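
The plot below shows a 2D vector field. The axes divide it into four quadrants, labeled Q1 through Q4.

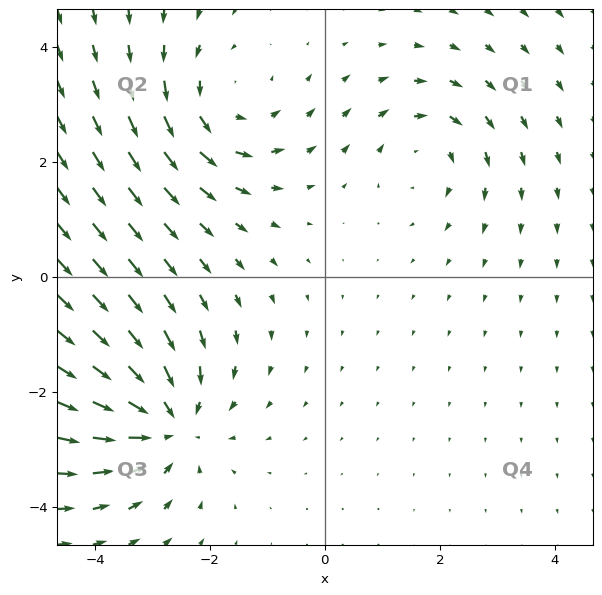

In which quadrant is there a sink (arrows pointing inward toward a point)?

Q3

The sink sits at approximately (-2.8, -2.5), which lies in quadrant Q3. The divergence there is about -4, negative as expected for a sink.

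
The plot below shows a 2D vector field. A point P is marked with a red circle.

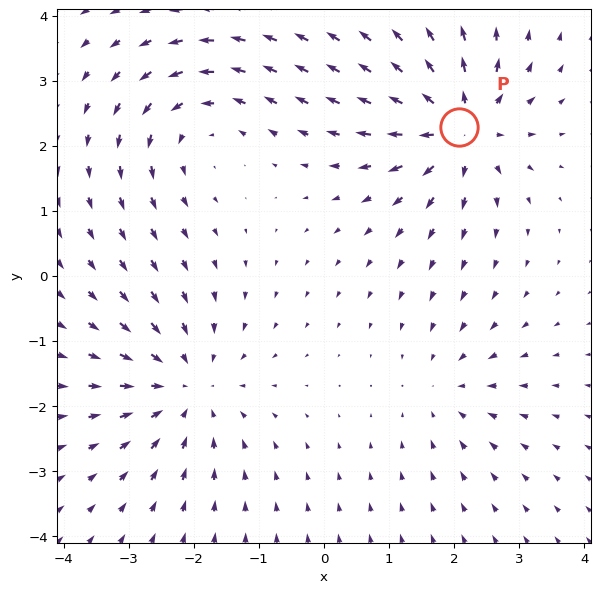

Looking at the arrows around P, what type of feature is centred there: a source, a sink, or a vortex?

At P (2.1, 2.3) the arrows spread outward. Divergence about +7, curl ≈0 — positive divergence with near-zero curl is a source.

source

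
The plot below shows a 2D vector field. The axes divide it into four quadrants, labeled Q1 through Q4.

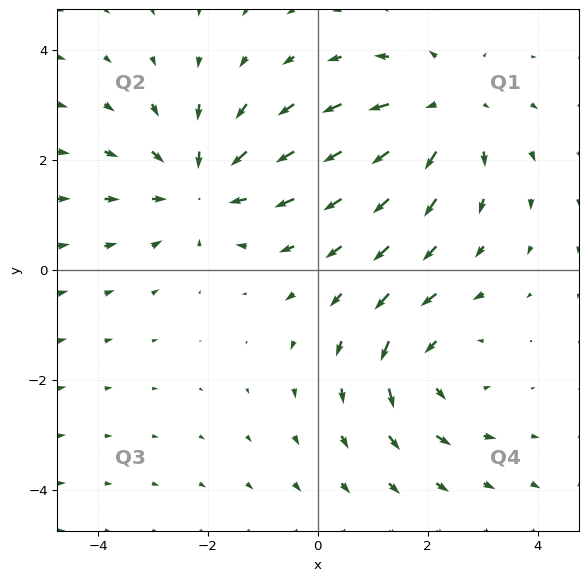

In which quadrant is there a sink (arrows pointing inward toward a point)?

Q2

The sink sits at approximately (-2.1, 1.5), which lies in quadrant Q2. The divergence there is about -3, negative as expected for a sink.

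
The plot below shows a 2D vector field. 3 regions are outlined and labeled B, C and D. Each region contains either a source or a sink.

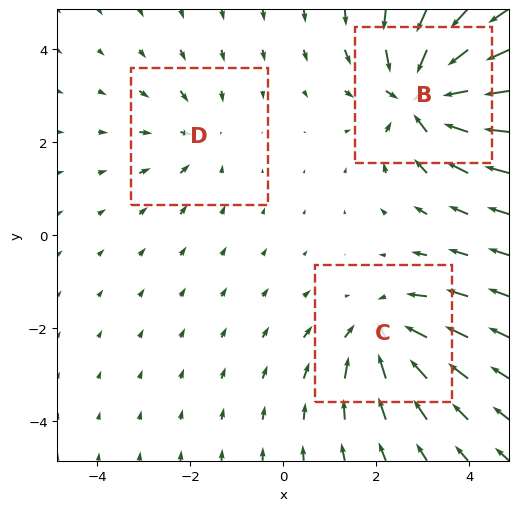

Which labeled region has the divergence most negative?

B

Divergence at each region's feature centre — B: about -5, C: about -3, D: about -2. Region B is most negative.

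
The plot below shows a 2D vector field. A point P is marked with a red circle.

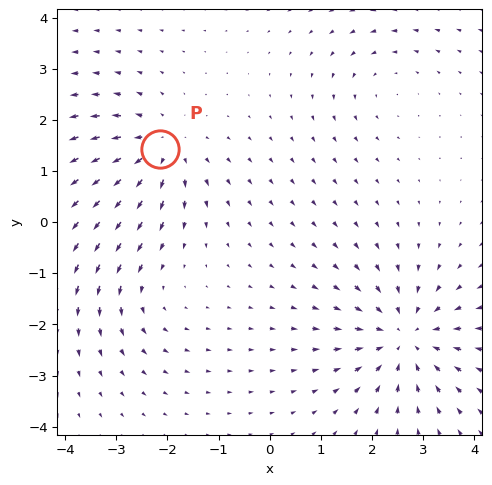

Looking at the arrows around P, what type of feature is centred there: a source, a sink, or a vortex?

At P (-2.1, 1.4) the arrows spread outward. Divergence about +4, curl ≈0 — positive divergence with near-zero curl is a source.

source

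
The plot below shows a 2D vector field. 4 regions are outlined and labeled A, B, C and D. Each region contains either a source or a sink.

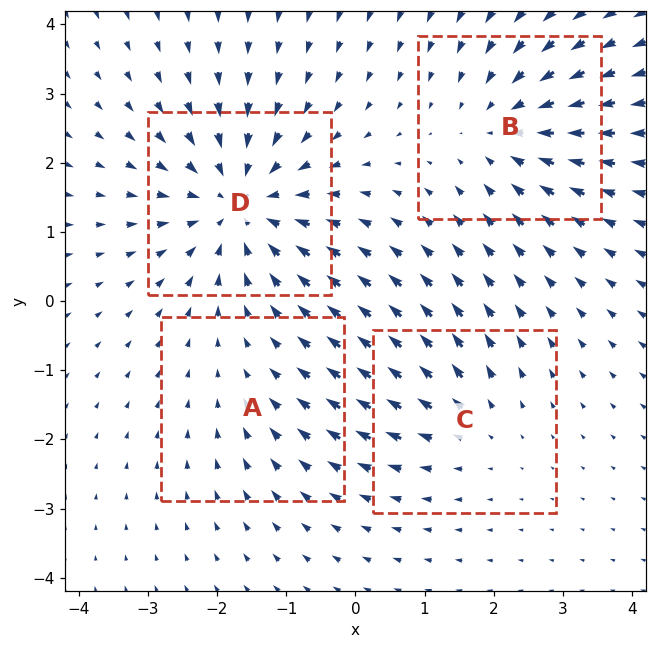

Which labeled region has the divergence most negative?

D

Divergence at each region's feature centre — A: about -2, B: about -4, C: about +3, D: about -6. Region D is most negative.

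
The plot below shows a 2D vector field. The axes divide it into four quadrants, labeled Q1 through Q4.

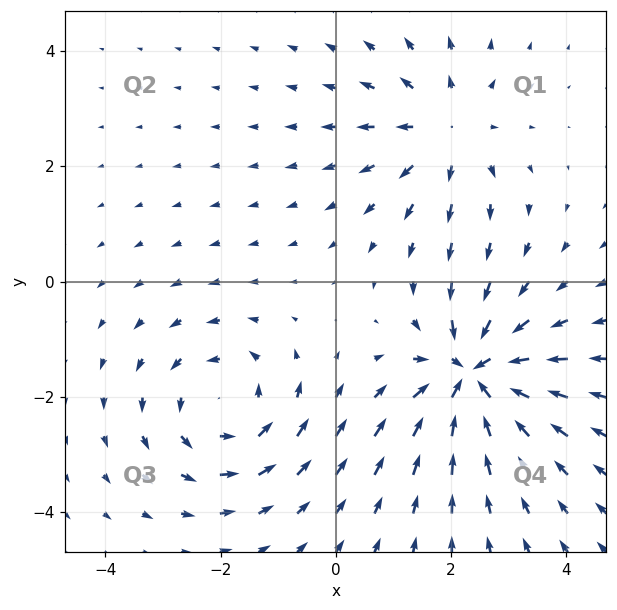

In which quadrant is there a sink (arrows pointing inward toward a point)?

Q4

The sink sits at approximately (2.4, -1.6), which lies in quadrant Q4. The divergence there is about -6, negative as expected for a sink.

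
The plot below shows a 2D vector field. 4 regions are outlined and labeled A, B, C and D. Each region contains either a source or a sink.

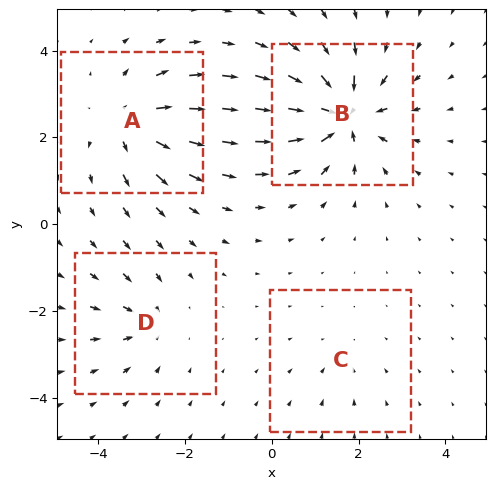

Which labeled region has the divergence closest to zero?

Divergence at each region's feature centre — A: about +6, B: about -9, C: about -2, D: about -4. Region C is closest to zero.

C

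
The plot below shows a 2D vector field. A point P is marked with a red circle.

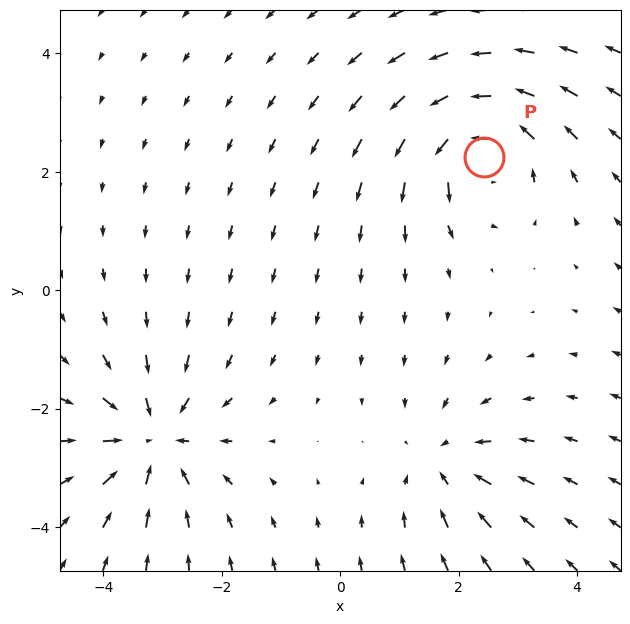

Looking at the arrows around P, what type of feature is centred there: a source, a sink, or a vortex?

At P (2.4, 2.3) the arrows circulate counterclockwise. Divergence ≈0, curl about +5 — near-zero divergence with nonzero curl is a vortex.

vortex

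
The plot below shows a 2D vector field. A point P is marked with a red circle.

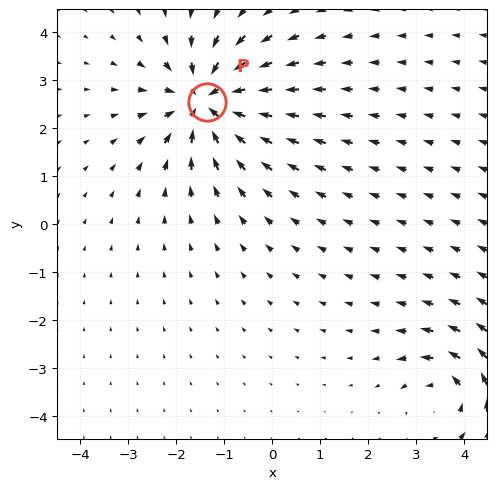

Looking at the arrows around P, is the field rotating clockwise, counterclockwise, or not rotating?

Near P at (-1.4, 2.5) the arrows show no circulation. The curl there is ≈0.

not rotating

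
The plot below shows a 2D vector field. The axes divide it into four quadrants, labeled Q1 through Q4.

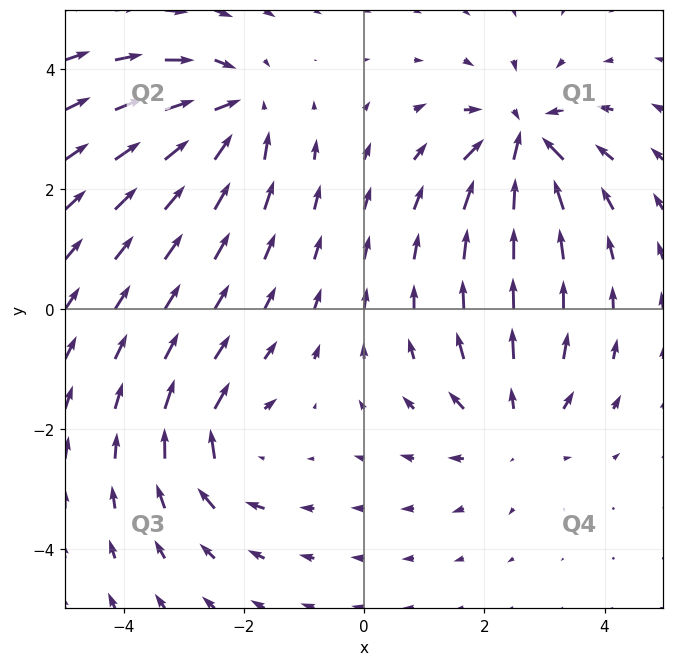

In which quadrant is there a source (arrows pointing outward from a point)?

The source sits at approximately (2.5, -2.0), which lies in quadrant Q4. The divergence there is about +3, positive as expected for a source.

Q4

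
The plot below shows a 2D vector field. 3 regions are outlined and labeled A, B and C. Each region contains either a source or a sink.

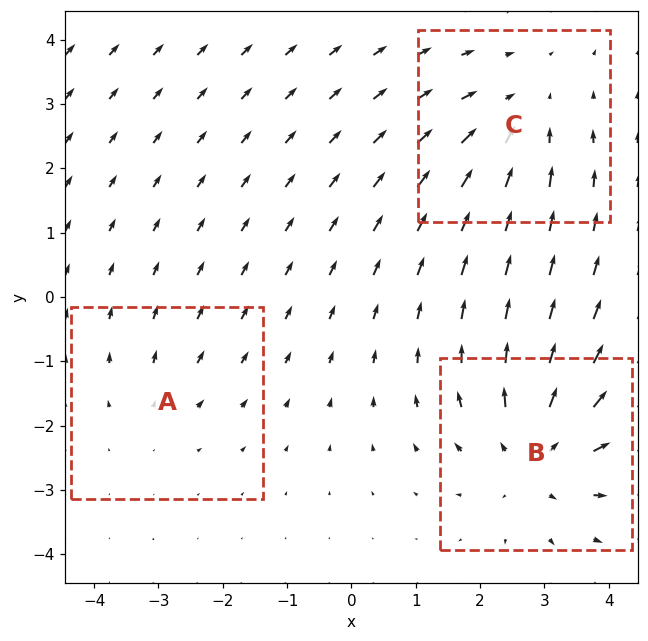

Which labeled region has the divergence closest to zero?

A

Divergence at each region's feature centre — A: about +2, B: about +4, C: about -3. Region A is closest to zero.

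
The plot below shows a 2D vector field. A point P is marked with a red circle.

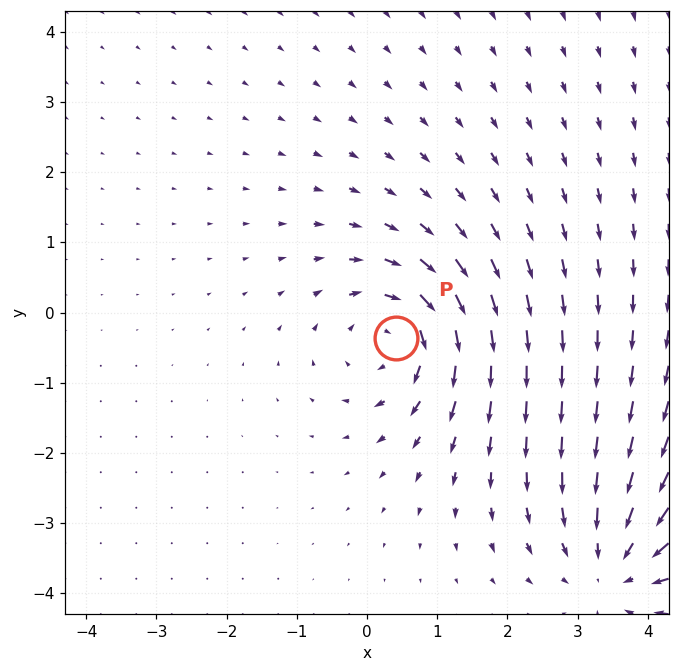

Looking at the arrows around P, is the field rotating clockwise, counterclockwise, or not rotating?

clockwise

Near P at (0.4, -0.4) the arrows circulate clockwise. The curl (z-component) there is about -4; negative curl means clockwise rotation.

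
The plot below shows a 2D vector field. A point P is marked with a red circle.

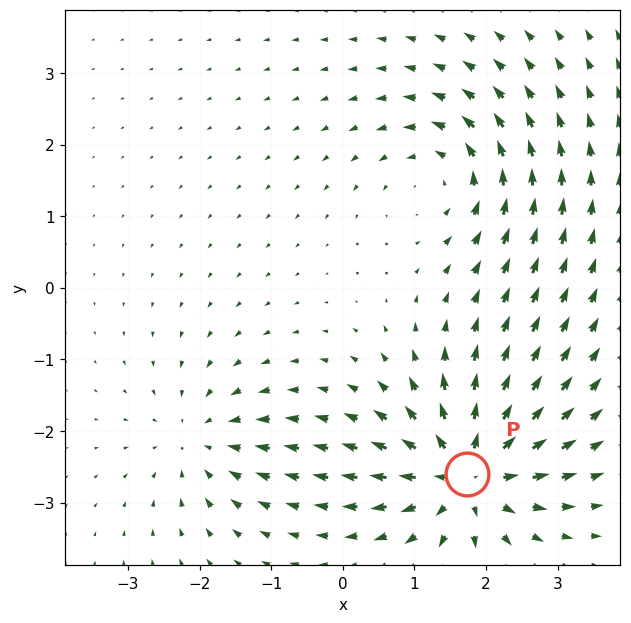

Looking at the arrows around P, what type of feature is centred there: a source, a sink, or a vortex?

source

At P (1.7, -2.6) the arrows spread outward. Divergence about +7, curl ≈0 — positive divergence with near-zero curl is a source.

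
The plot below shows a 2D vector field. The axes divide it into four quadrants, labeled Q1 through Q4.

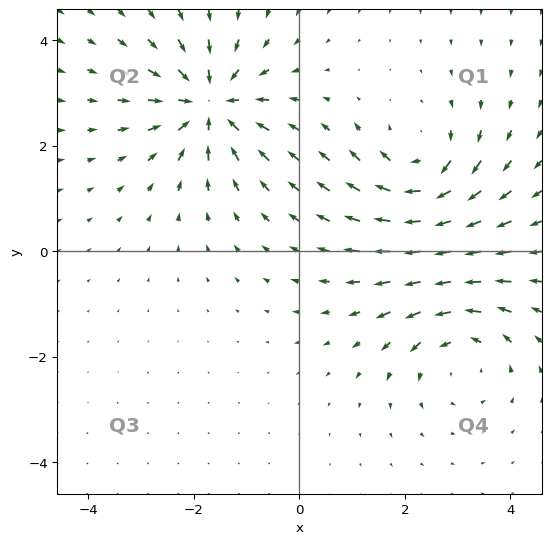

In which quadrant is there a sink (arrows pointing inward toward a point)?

The sink sits at approximately (-1.7, 2.8), which lies in quadrant Q2. The divergence there is about -6, negative as expected for a sink.

Q2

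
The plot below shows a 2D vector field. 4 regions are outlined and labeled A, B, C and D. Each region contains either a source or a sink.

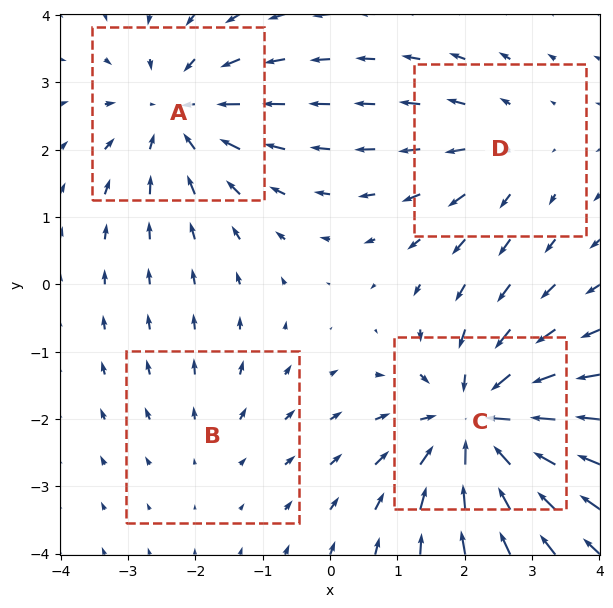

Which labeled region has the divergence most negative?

C

Divergence at each region's feature centre — A: about -4, B: about +2, C: about -6, D: about +3. Region C is most negative.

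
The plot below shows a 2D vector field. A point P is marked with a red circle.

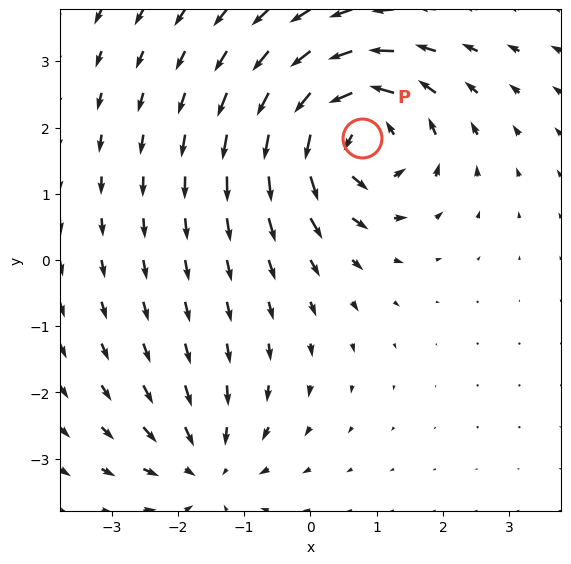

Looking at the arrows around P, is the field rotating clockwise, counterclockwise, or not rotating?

Near P at (0.8, 1.8) the arrows circulate counterclockwise. The curl (z-component) there is about +6; positive curl means counterclockwise rotation.

counterclockwise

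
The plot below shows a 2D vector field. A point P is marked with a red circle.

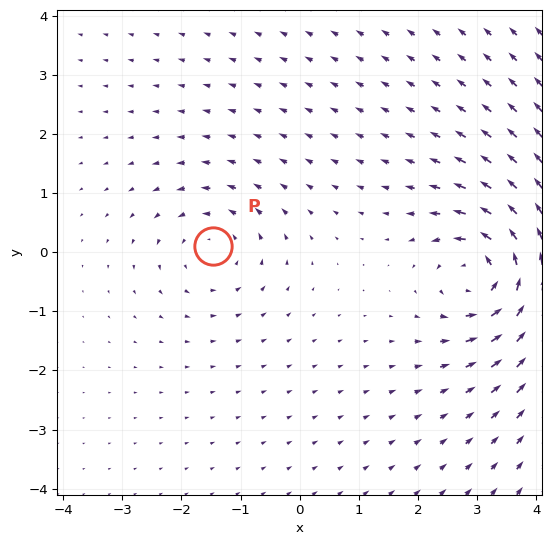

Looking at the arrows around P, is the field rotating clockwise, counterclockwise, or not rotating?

counterclockwise

Near P at (-1.5, 0.1) the arrows circulate counterclockwise. The curl (z-component) there is about +3; positive curl means counterclockwise rotation.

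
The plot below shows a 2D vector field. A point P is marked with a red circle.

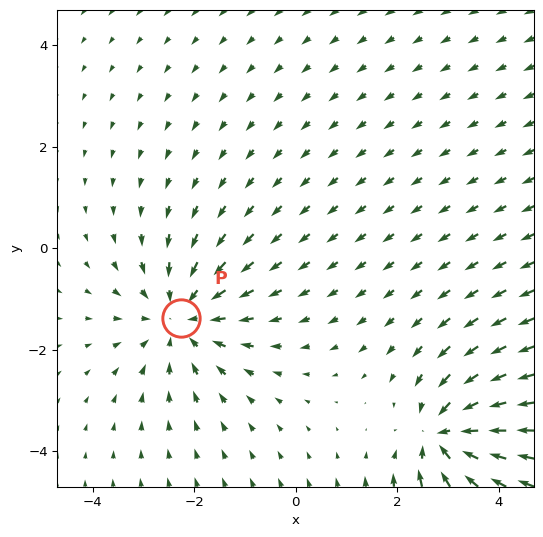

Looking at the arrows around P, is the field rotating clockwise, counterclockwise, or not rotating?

not rotating

Near P at (-2.3, -1.4) the arrows show no circulation. The curl there is ≈0.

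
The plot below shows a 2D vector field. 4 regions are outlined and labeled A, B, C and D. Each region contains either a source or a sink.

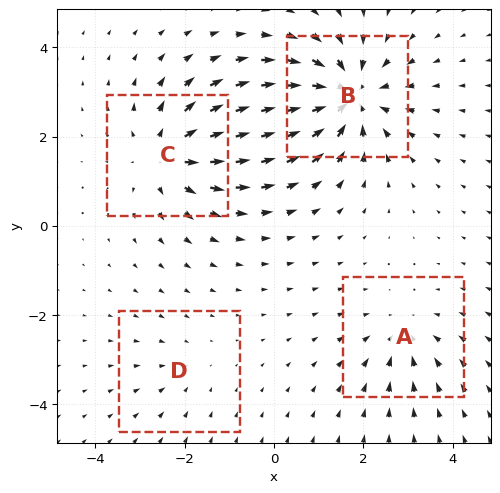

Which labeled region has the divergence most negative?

Divergence at each region's feature centre — A: about -3, B: about -7, C: about +5, D: about -2. Region B is most negative.

B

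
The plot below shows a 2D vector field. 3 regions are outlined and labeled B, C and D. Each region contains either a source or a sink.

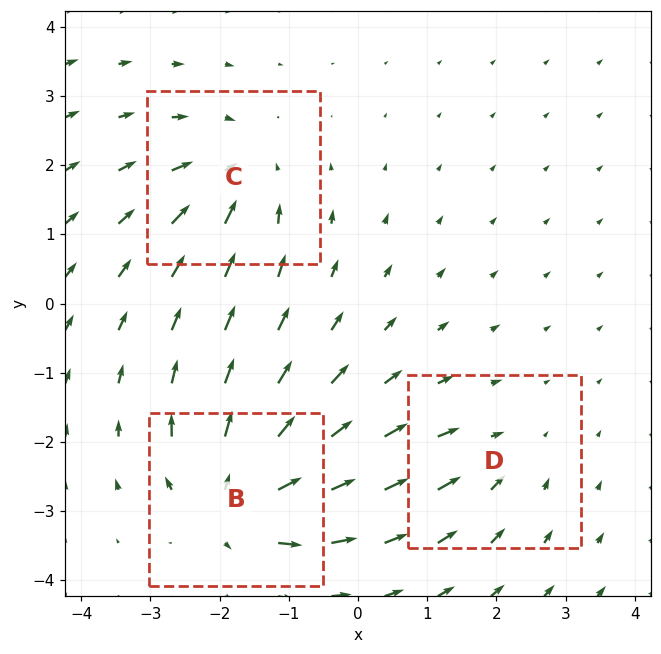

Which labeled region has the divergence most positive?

Divergence at each region's feature centre — B: about +6, C: about -4, D: about -2. Region B is most positive.

B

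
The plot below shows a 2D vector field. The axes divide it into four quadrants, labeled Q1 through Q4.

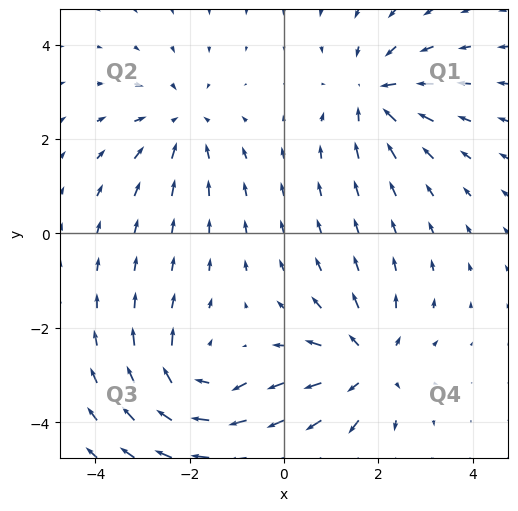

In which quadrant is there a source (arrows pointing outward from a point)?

Q4

The source sits at approximately (1.8, -2.8), which lies in quadrant Q4. The divergence there is about +4, positive as expected for a source.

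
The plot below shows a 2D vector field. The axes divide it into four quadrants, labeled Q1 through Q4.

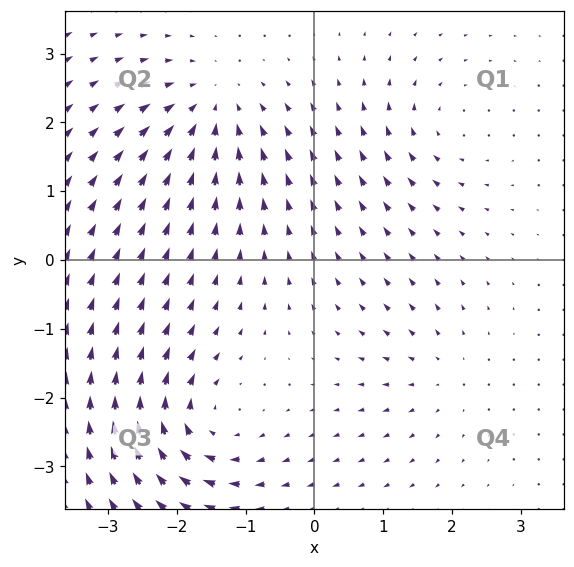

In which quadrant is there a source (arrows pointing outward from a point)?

Q4

The source sits at approximately (1.8, -1.7), which lies in quadrant Q4. The divergence there is about +3, positive as expected for a source.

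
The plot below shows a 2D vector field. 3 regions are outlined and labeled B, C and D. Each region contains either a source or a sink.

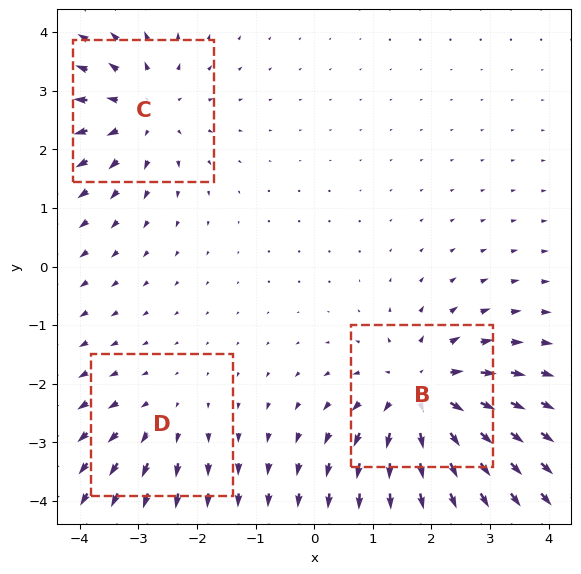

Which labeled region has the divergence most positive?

B

Divergence at each region's feature centre — B: about +5, C: about +3, D: about +2. Region B is most positive.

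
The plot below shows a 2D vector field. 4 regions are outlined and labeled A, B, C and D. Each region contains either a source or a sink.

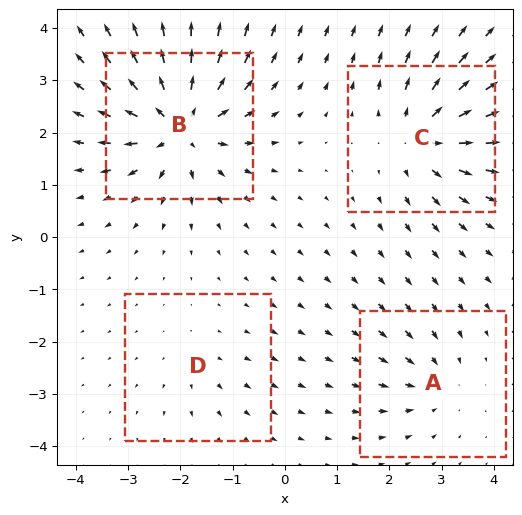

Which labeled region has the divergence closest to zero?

Divergence at each region's feature centre — A: about -4, B: about +8, C: about +6, D: about +2. Region D is closest to zero.

D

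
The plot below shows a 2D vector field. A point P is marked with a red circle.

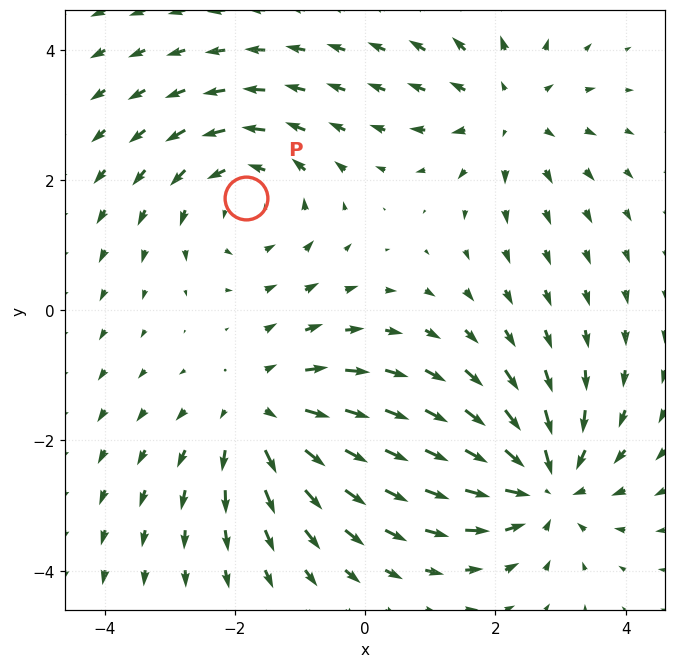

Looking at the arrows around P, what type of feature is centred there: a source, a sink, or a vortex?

vortex

At P (-1.8, 1.7) the arrows circulate counterclockwise. Divergence ≈0, curl about +3 — near-zero divergence with nonzero curl is a vortex.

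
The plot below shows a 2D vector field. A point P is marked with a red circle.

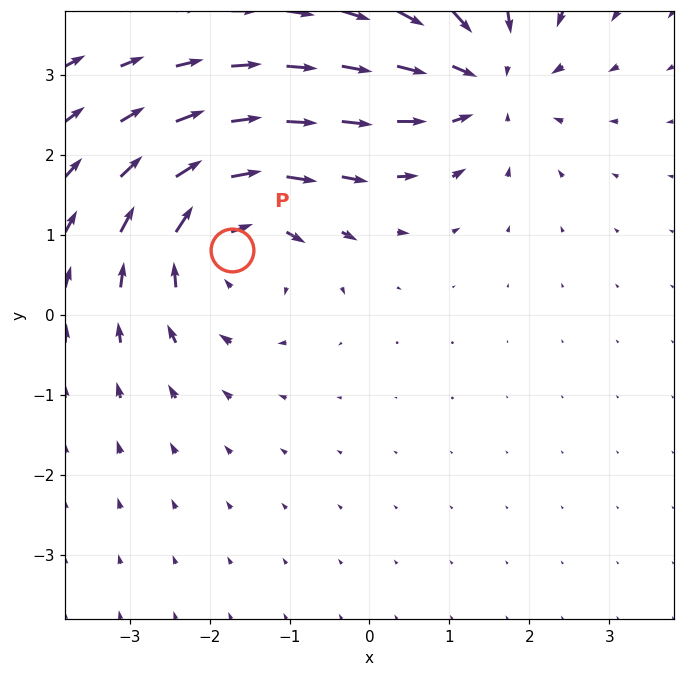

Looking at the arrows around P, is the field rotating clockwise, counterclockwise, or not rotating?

Near P at (-1.7, 0.8) the arrows circulate clockwise. The curl (z-component) there is about -5; negative curl means clockwise rotation.

clockwise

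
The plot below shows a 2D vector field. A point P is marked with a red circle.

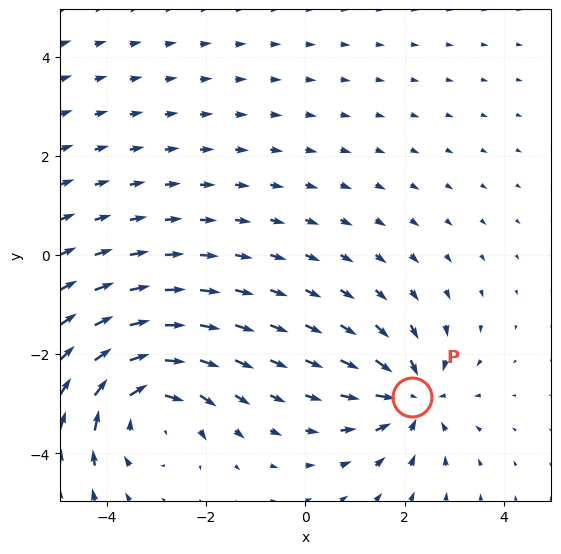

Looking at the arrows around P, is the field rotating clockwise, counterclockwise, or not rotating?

Near P at (2.1, -2.9) the arrows show no circulation. The curl there is ≈0.

not rotating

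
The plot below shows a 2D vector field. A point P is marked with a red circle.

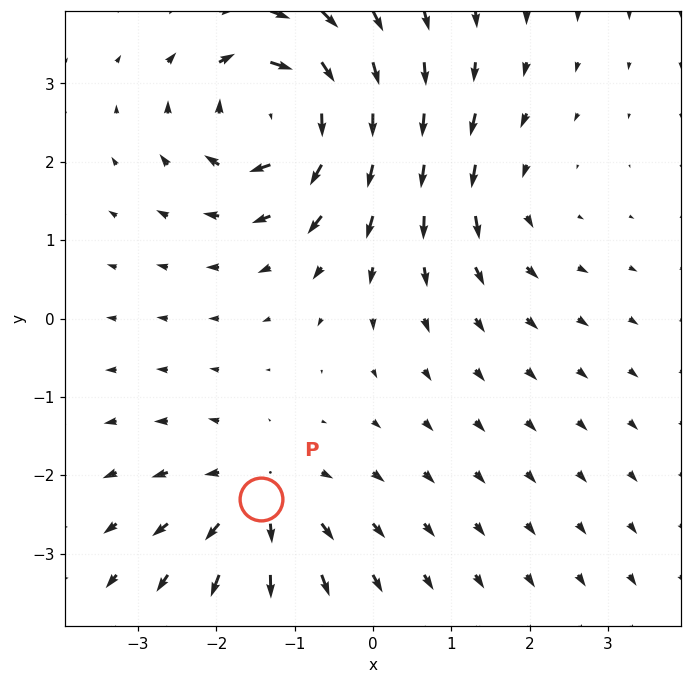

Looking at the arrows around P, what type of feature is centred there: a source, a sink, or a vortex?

source

At P (-1.4, -2.3) the arrows spread outward. Divergence about +4, curl ≈0 — positive divergence with near-zero curl is a source.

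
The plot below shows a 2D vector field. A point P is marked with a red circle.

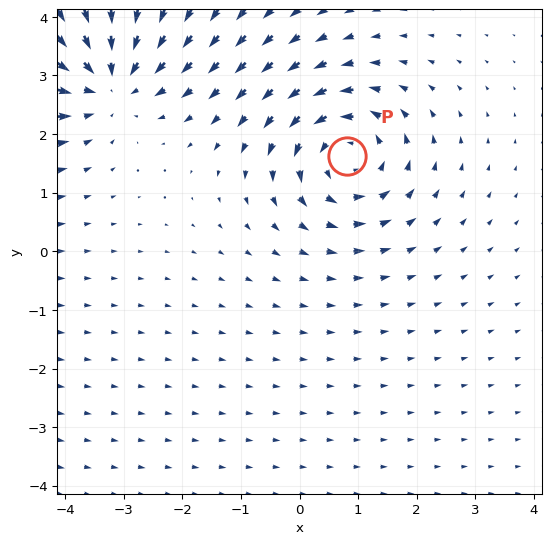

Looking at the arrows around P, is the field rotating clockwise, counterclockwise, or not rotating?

counterclockwise

Near P at (0.8, 1.6) the arrows circulate counterclockwise. The curl (z-component) there is about +5; positive curl means counterclockwise rotation.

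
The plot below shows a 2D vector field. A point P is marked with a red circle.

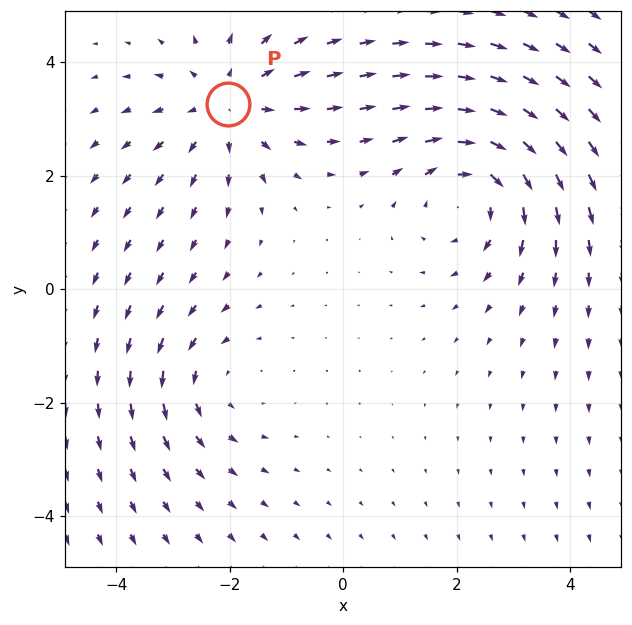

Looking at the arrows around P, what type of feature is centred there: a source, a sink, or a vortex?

source

At P (-2.0, 3.3) the arrows spread outward. Divergence about +4, curl ≈0 — positive divergence with near-zero curl is a source.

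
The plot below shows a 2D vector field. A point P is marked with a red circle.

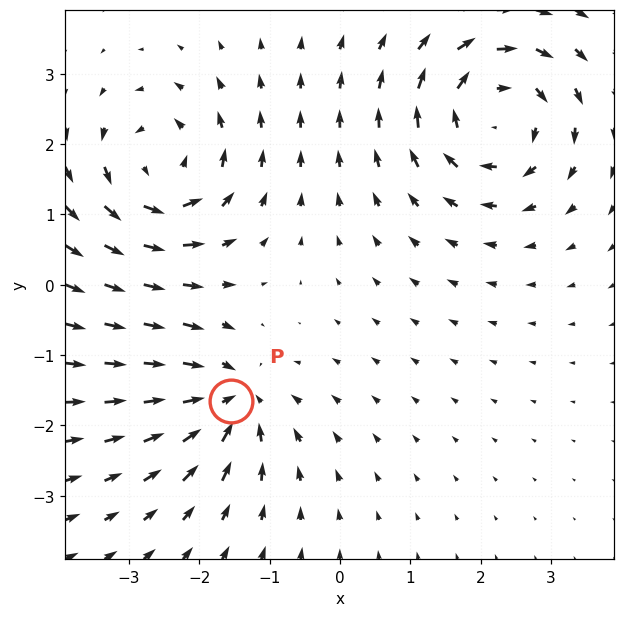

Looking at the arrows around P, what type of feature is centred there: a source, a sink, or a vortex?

At P (-1.6, -1.6) the arrows converge inward. Divergence about -5, curl ≈0 — negative divergence with near-zero curl is a sink.

sink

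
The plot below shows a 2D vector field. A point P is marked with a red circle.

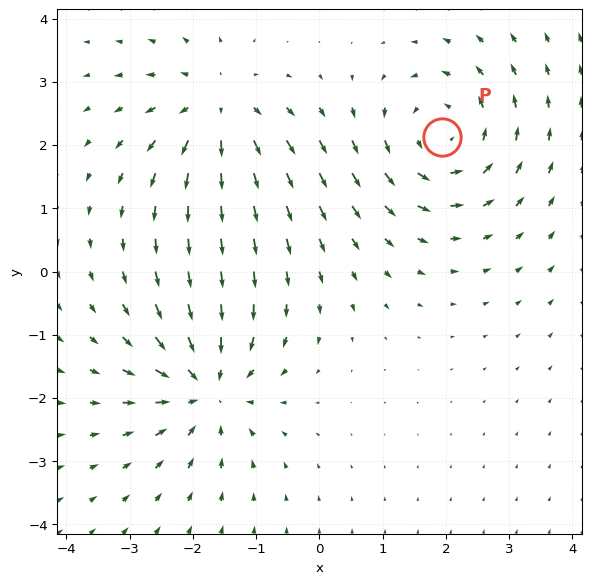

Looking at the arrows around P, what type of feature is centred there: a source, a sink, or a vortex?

At P (1.9, 2.1) the arrows circulate counterclockwise. Divergence ≈0, curl about +4 — near-zero divergence with nonzero curl is a vortex.

vortex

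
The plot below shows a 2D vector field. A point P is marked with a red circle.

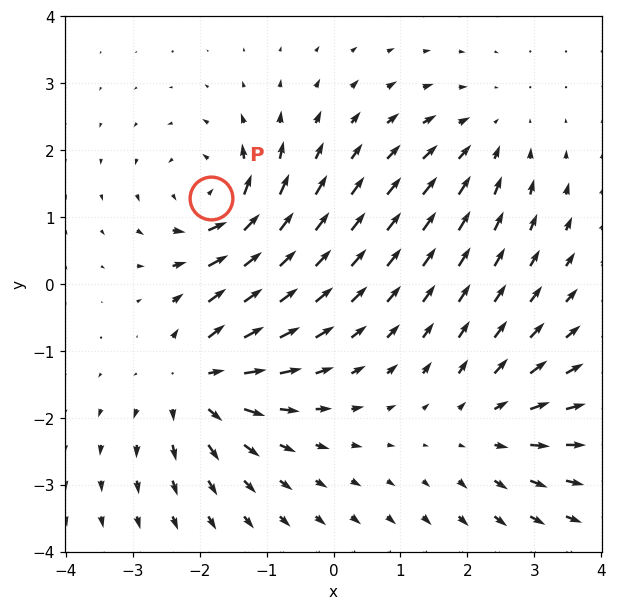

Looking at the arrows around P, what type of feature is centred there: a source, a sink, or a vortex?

vortex

At P (-1.8, 1.3) the arrows circulate counterclockwise. Divergence ≈0, curl about +6 — near-zero divergence with nonzero curl is a vortex.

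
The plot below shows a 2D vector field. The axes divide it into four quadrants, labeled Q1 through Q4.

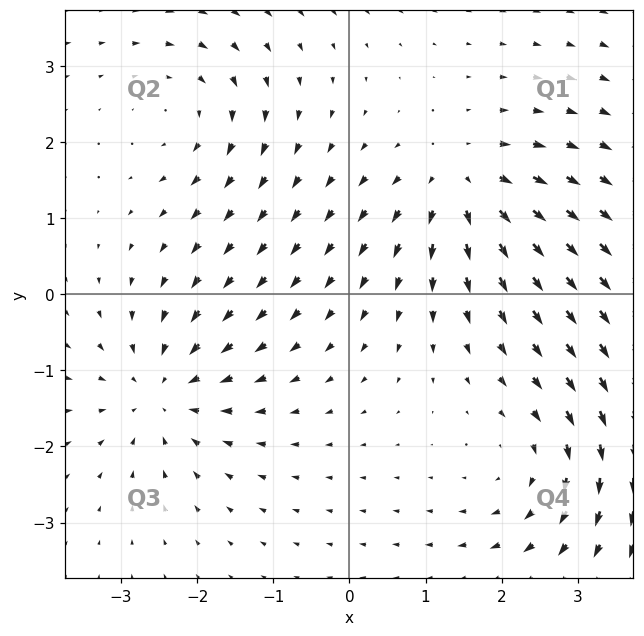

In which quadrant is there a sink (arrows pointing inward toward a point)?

Q3

The sink sits at approximately (-2.4, -1.3), which lies in quadrant Q3. The divergence there is about -5, negative as expected for a sink.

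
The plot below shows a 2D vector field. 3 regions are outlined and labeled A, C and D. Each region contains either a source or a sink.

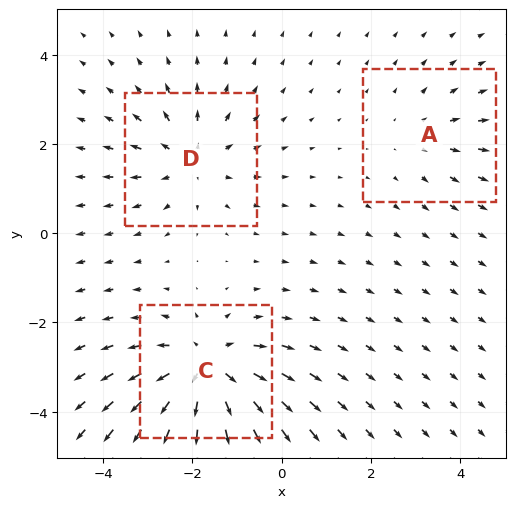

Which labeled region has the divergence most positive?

Divergence at each region's feature centre — A: about +2, C: about +5, D: about +3. Region C is most positive.

C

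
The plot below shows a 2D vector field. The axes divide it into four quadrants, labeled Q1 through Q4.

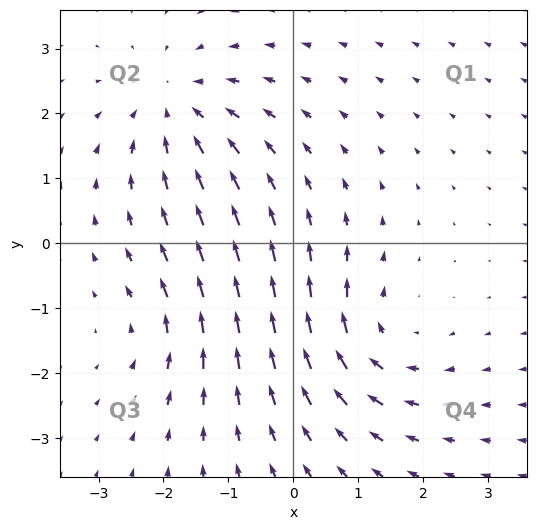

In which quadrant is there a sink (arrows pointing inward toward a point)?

The sink sits at approximately (-1.8, 2.1), which lies in quadrant Q2. The divergence there is about -4, negative as expected for a sink.

Q2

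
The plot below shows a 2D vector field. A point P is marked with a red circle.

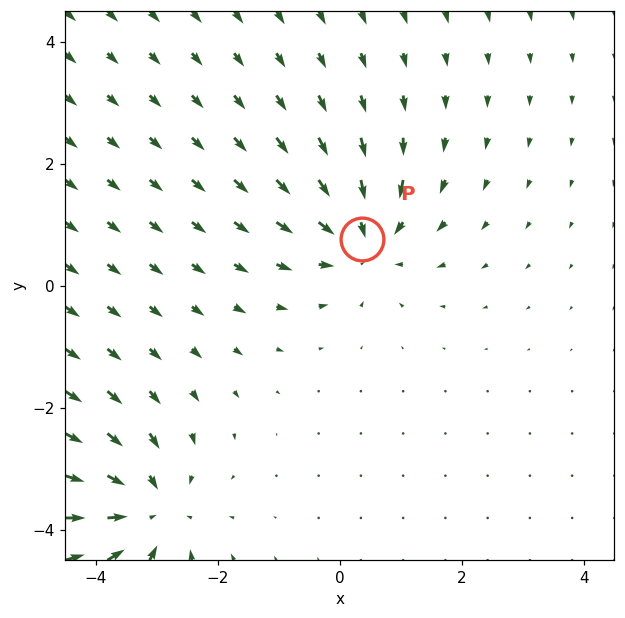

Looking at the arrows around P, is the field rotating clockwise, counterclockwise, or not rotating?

not rotating

Near P at (0.4, 0.8) the arrows show no circulation. The curl there is ≈0.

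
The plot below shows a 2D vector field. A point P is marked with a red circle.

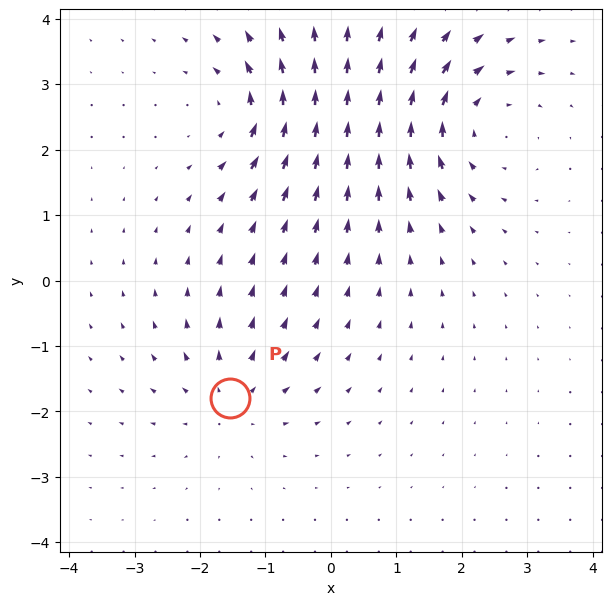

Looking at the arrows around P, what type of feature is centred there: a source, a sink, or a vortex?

source

At P (-1.5, -1.8) the arrows spread outward. Divergence about +3, curl ≈0 — positive divergence with near-zero curl is a source.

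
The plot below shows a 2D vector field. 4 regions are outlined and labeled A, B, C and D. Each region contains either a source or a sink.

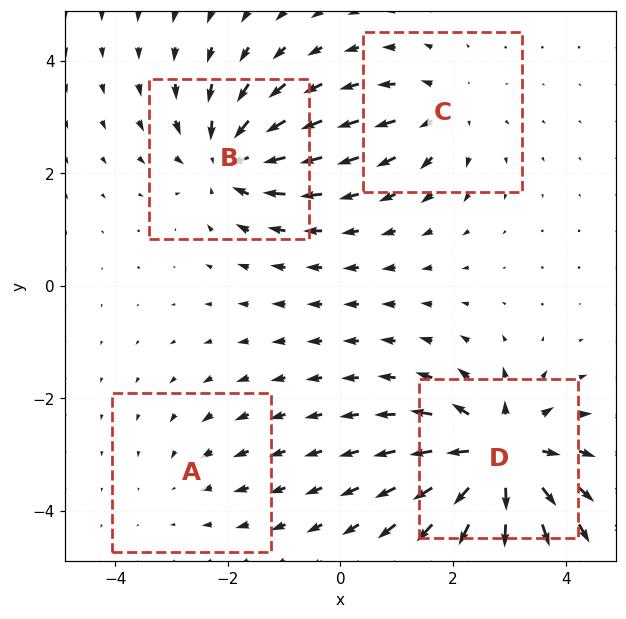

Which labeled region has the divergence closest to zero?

Divergence at each region's feature centre — A: about -2, B: about -6, C: about +4, D: about +9. Region A is closest to zero.

A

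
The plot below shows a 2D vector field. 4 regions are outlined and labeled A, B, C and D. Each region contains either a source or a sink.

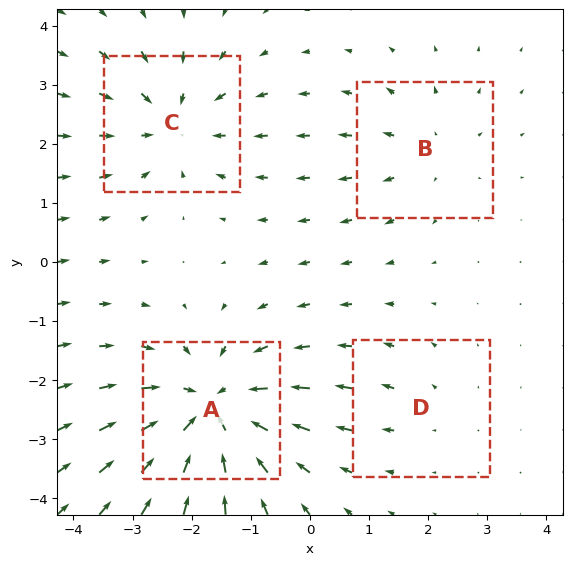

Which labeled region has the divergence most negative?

Divergence at each region's feature centre — A: about -7, B: about +3, C: about -5, D: about +2. Region A is most negative.

A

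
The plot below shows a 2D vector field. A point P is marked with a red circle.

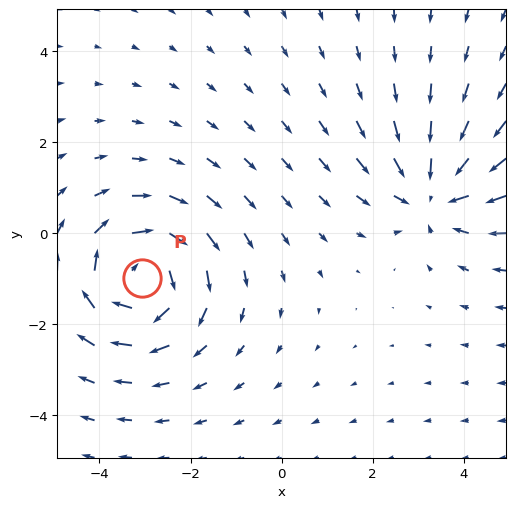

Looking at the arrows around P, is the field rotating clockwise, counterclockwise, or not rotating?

Near P at (-3.1, -1.0) the arrows circulate clockwise. The curl (z-component) there is about -4; negative curl means clockwise rotation.

clockwise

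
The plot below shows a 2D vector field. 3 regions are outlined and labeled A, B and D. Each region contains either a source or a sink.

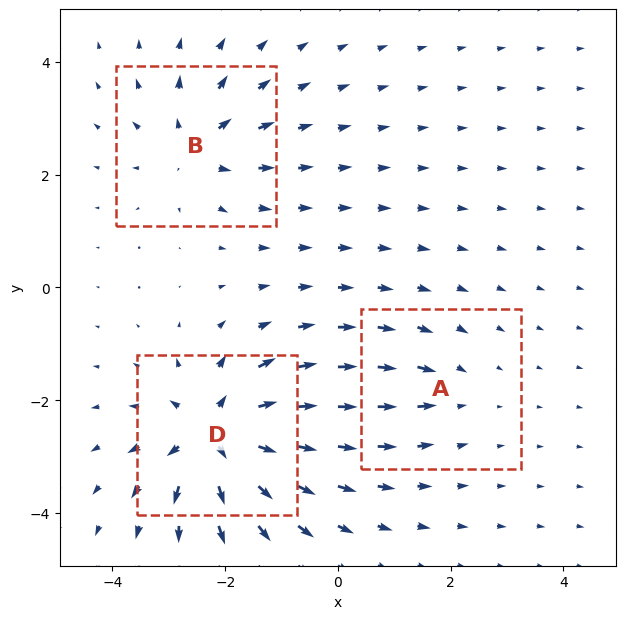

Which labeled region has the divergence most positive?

Divergence at each region's feature centre — A: about -2, B: about +4, D: about +7. Region D is most positive.

D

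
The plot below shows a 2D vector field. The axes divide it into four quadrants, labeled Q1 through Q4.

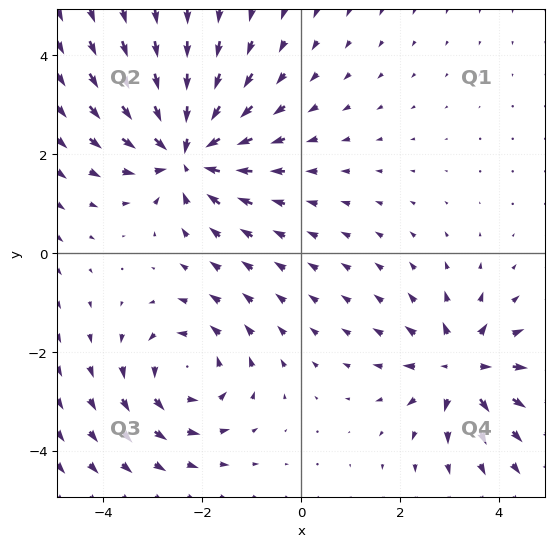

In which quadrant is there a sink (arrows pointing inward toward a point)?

The sink sits at approximately (-2.3, 2.0), which lies in quadrant Q2. The divergence there is about -5, negative as expected for a sink.

Q2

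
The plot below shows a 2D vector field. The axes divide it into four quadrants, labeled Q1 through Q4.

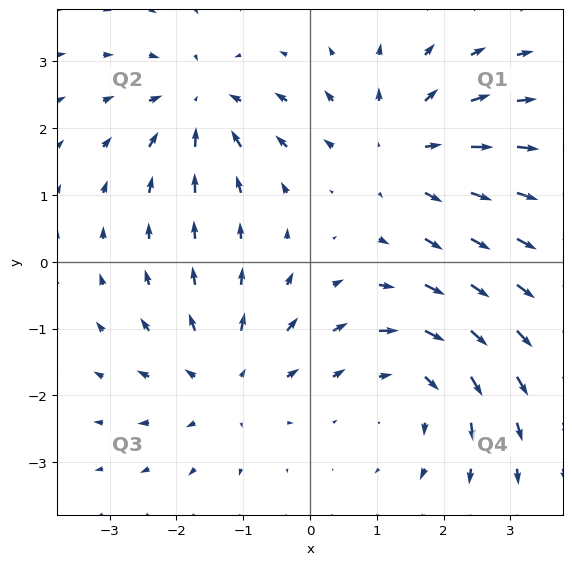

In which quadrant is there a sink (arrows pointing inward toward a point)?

Q2

The sink sits at approximately (-1.6, 2.4), which lies in quadrant Q2. The divergence there is about -5, negative as expected for a sink.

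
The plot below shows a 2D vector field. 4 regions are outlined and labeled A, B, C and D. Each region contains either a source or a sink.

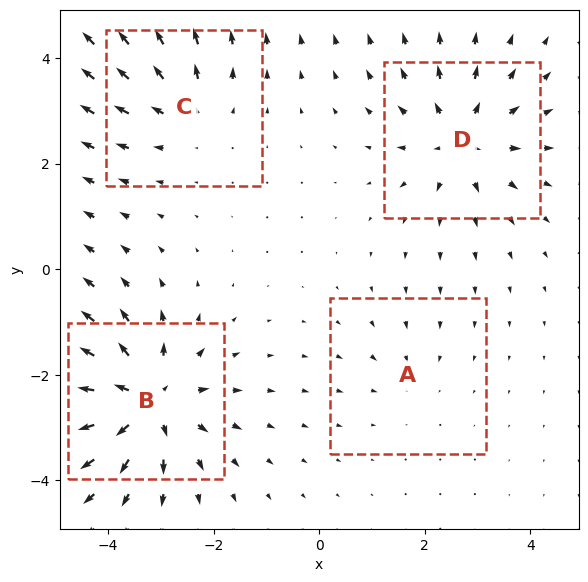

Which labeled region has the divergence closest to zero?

Divergence at each region's feature centre — A: about -2, B: about +7, C: about +4, D: about +5. Region A is closest to zero.

A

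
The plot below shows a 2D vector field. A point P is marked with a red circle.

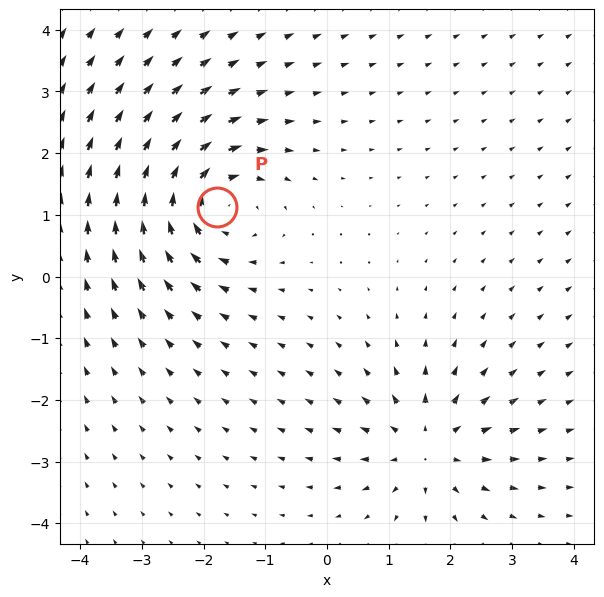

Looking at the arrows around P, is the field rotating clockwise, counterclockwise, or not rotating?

clockwise

Near P at (-1.8, 1.1) the arrows circulate clockwise. The curl (z-component) there is about -4; negative curl means clockwise rotation.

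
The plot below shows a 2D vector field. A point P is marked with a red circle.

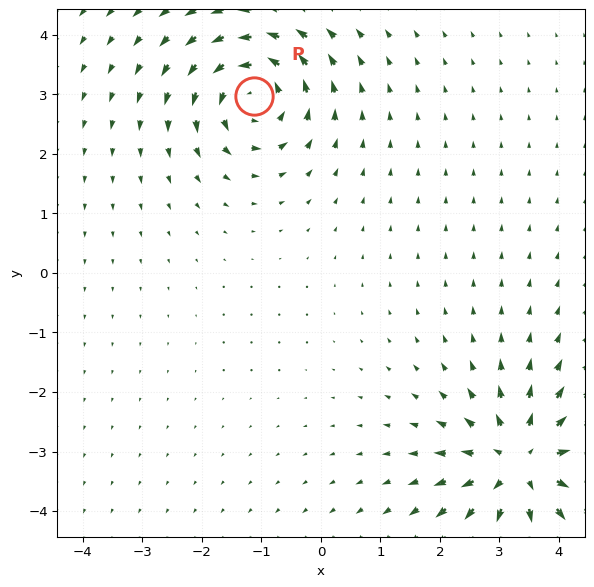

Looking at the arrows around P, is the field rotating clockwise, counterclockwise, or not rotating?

Near P at (-1.1, 3.0) the arrows circulate counterclockwise. The curl (z-component) there is about +5; positive curl means counterclockwise rotation.

counterclockwise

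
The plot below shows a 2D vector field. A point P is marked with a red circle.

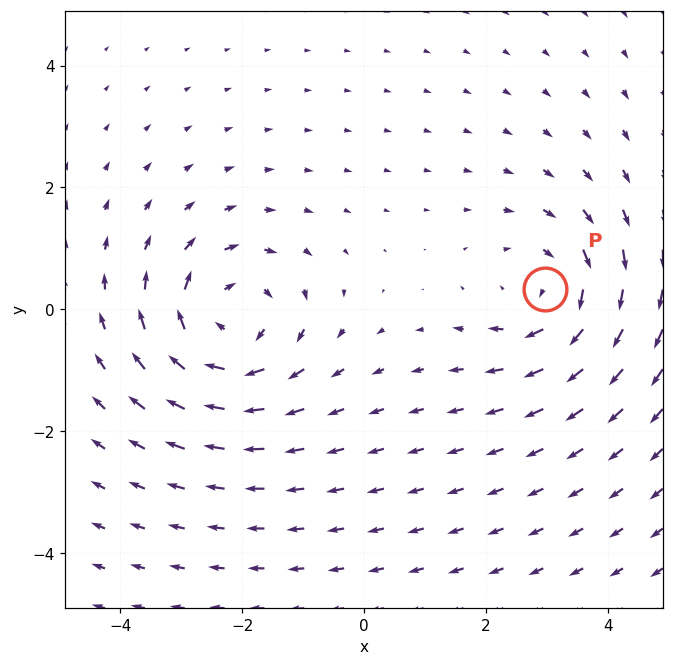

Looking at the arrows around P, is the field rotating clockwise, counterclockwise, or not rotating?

Near P at (3.0, 0.3) the arrows circulate clockwise. The curl (z-component) there is about -4; negative curl means clockwise rotation.

clockwise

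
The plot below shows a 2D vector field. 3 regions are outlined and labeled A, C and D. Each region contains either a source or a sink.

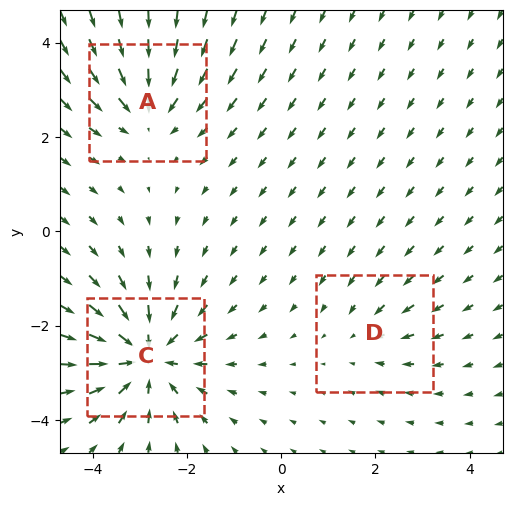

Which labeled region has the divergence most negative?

C

Divergence at each region's feature centre — A: about -3, C: about -5, D: about -2. Region C is most negative.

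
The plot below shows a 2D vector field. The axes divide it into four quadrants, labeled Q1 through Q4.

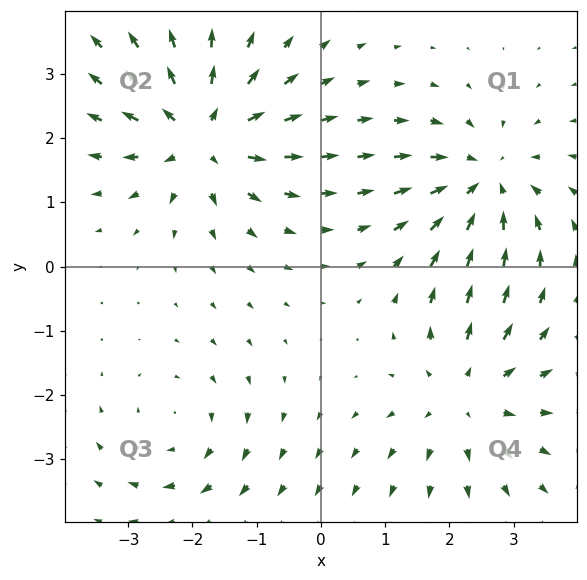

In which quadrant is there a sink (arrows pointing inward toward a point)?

The sink sits at approximately (2.5, 1.3), which lies in quadrant Q1. The divergence there is about -4, negative as expected for a sink.

Q1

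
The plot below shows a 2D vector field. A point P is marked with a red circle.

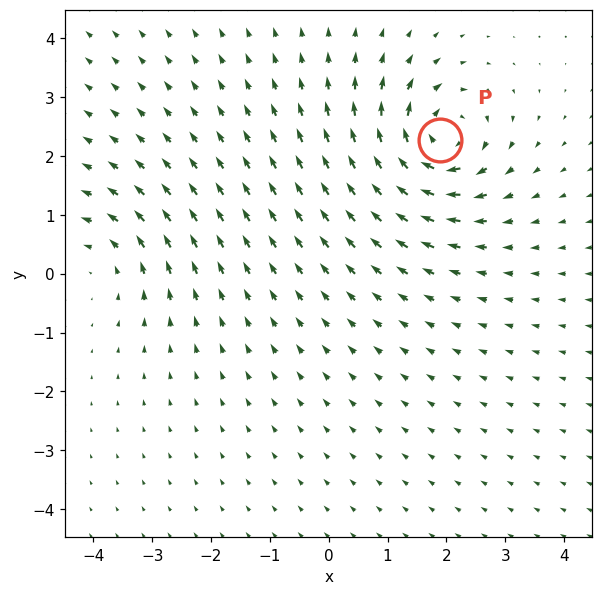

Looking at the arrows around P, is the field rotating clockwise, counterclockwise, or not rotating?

clockwise

Near P at (1.9, 2.3) the arrows circulate clockwise. The curl (z-component) there is about -7; negative curl means clockwise rotation.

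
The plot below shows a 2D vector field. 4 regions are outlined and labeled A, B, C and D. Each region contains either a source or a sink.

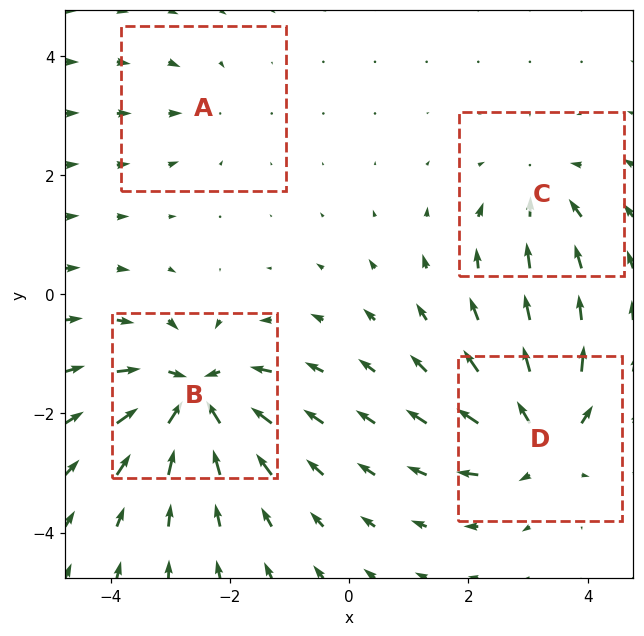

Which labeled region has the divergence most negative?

B

Divergence at each region's feature centre — A: about -2, B: about -8, C: about -4, D: about +7. Region B is most negative.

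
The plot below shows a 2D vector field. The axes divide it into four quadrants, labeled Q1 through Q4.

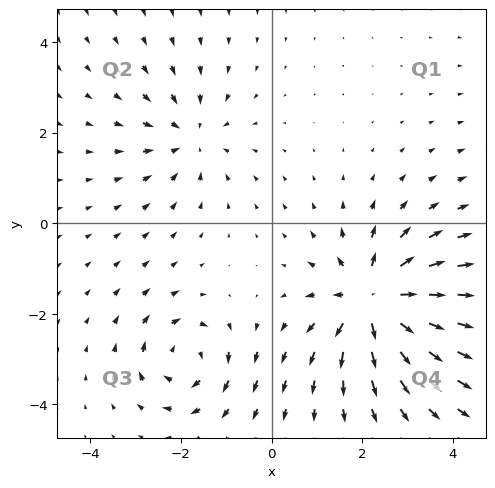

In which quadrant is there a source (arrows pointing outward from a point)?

Q4

The source sits at approximately (2.3, -1.7), which lies in quadrant Q4. The divergence there is about +5, positive as expected for a source.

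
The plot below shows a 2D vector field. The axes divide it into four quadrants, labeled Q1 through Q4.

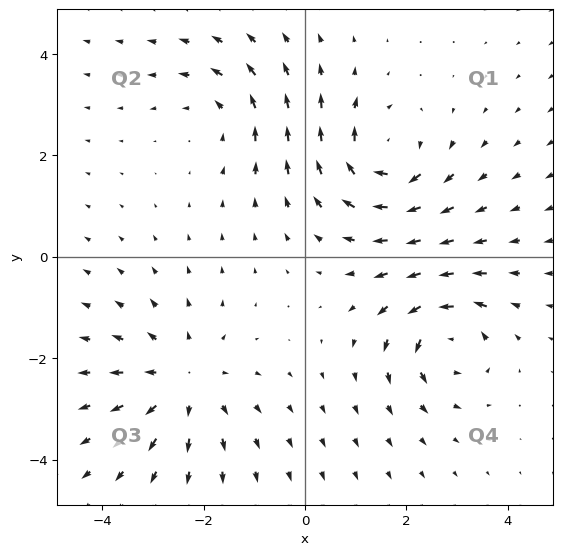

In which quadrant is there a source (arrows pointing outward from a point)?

The source sits at approximately (-2.4, -2.5), which lies in quadrant Q3. The divergence there is about +4, positive as expected for a source.

Q3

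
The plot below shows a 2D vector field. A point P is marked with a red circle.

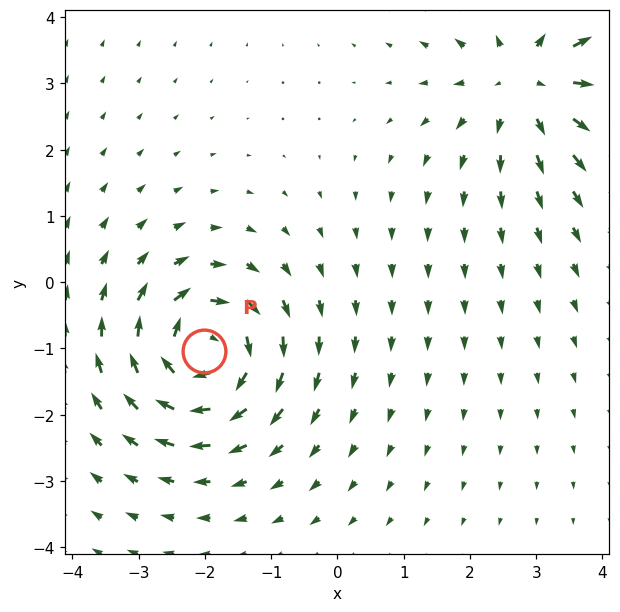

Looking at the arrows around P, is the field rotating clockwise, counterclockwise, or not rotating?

clockwise

Near P at (-2.0, -1.0) the arrows circulate clockwise. The curl (z-component) there is about -6; negative curl means clockwise rotation.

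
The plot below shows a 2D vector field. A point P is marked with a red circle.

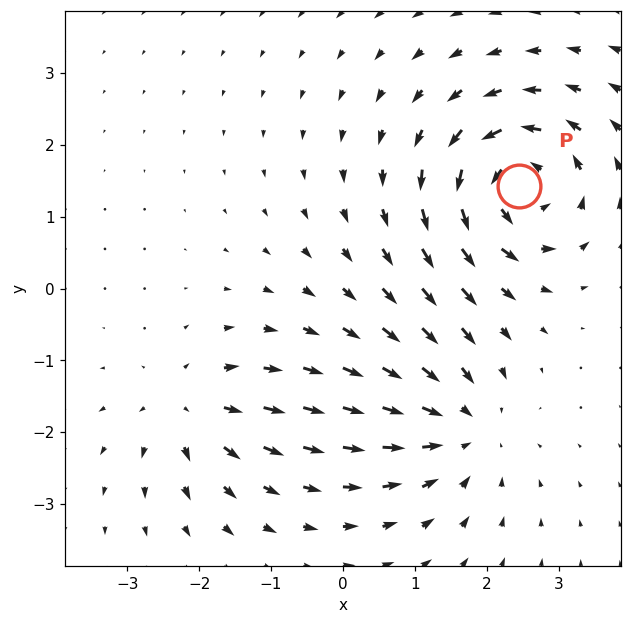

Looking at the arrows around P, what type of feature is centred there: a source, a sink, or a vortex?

At P (2.5, 1.4) the arrows circulate counterclockwise. Divergence ≈0, curl about +7 — near-zero divergence with nonzero curl is a vortex.

vortex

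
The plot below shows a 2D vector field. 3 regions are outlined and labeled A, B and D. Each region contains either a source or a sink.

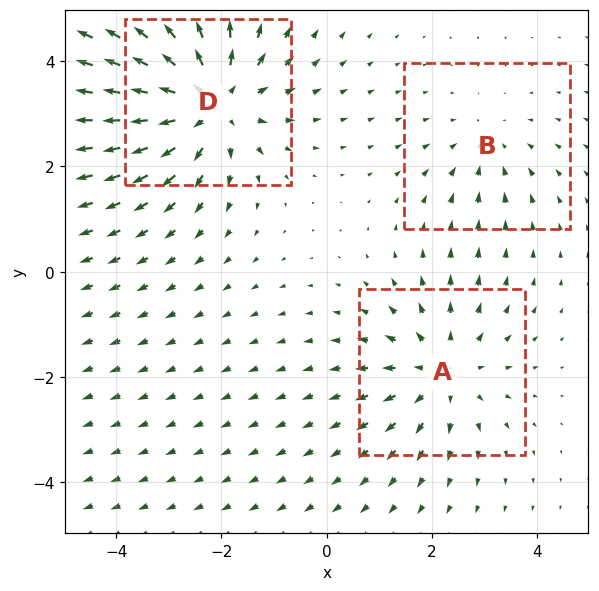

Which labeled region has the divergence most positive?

Divergence at each region's feature centre — A: about +3, B: about -2, D: about +4. Region D is most positive.

D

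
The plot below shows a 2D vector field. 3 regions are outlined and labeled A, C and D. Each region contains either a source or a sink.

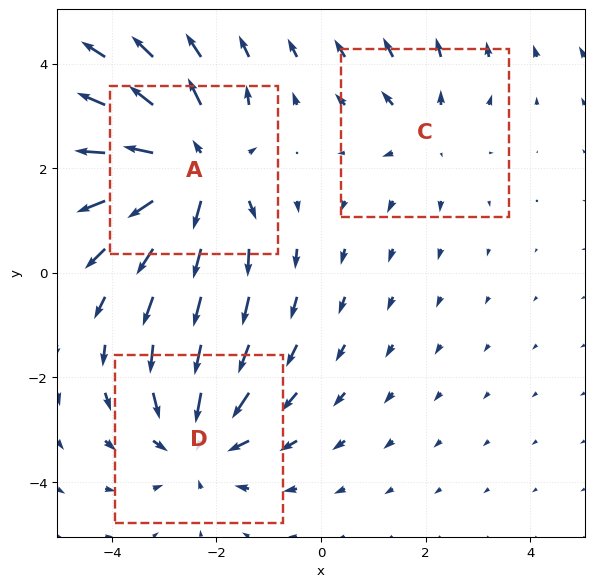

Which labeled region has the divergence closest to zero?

Divergence at each region's feature centre — A: about +4, C: about +2, D: about -3. Region C is closest to zero.

C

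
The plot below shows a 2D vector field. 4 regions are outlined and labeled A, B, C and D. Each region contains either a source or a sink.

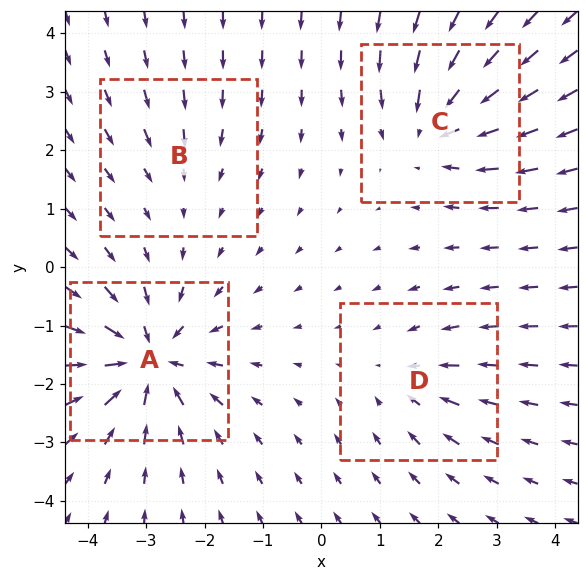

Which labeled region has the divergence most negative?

Divergence at each region's feature centre — A: about -8, B: about -2, C: about -5, D: about -3. Region A is most negative.

A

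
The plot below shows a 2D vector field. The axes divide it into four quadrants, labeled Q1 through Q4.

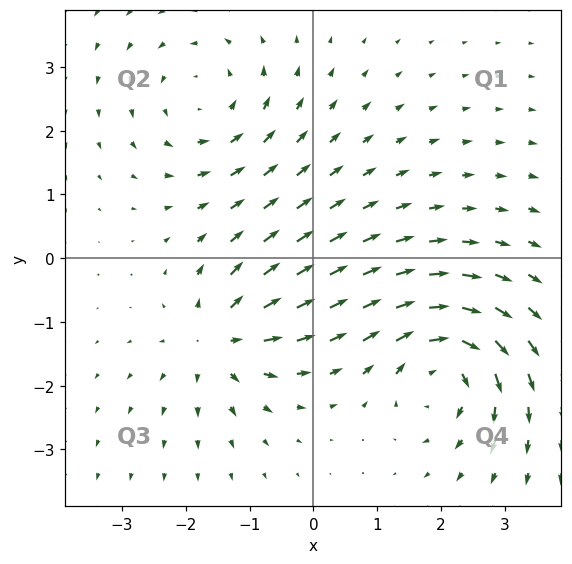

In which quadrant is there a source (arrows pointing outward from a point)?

The source sits at approximately (-1.5, -1.3), which lies in quadrant Q3. The divergence there is about +5, positive as expected for a source.

Q3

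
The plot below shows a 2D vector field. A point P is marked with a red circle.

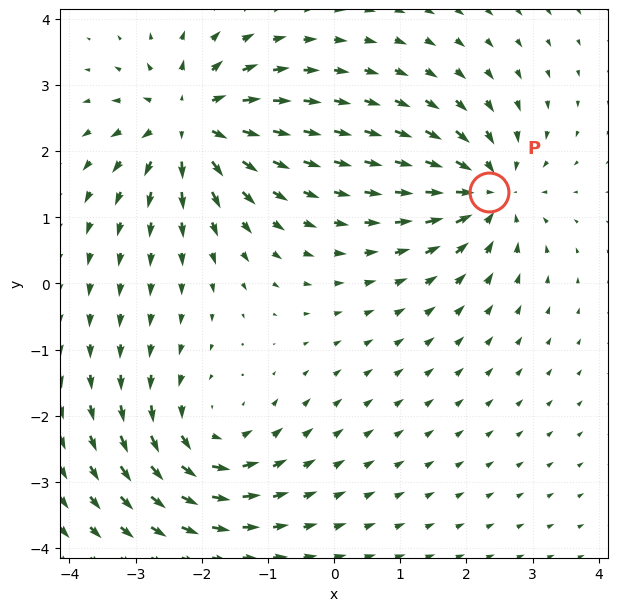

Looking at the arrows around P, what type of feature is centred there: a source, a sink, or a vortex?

sink

At P (2.3, 1.4) the arrows converge inward. Divergence about -4, curl ≈0 — negative divergence with near-zero curl is a sink.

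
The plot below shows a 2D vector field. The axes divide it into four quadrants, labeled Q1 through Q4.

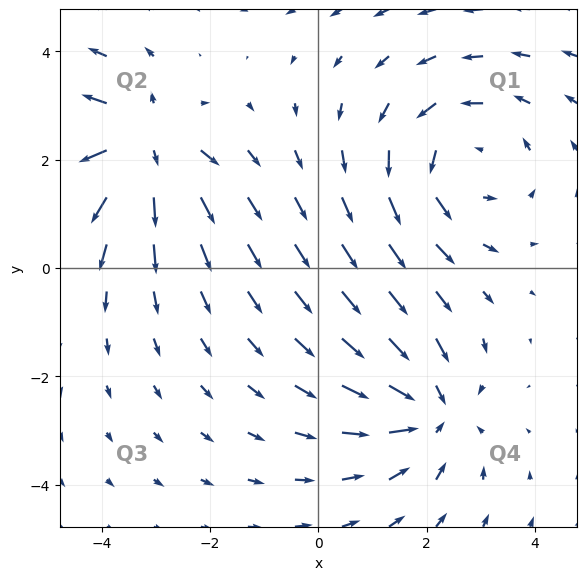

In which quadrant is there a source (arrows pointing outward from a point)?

The source sits at approximately (-3.2, 2.3), which lies in quadrant Q2. The divergence there is about +6, positive as expected for a source.

Q2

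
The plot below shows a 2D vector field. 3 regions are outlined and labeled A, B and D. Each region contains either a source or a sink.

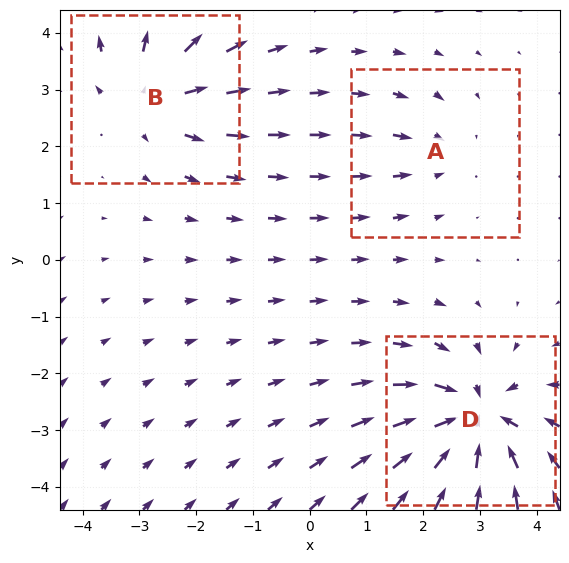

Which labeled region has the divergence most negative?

Divergence at each region's feature centre — A: about -2, B: about +4, D: about -6. Region D is most negative.

D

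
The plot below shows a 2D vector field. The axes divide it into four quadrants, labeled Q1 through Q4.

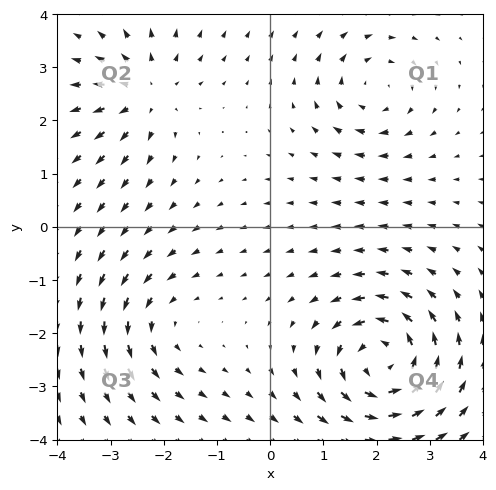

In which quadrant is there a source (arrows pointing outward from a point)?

The source sits at approximately (-2.3, 2.5), which lies in quadrant Q2. The divergence there is about +4, positive as expected for a source.

Q2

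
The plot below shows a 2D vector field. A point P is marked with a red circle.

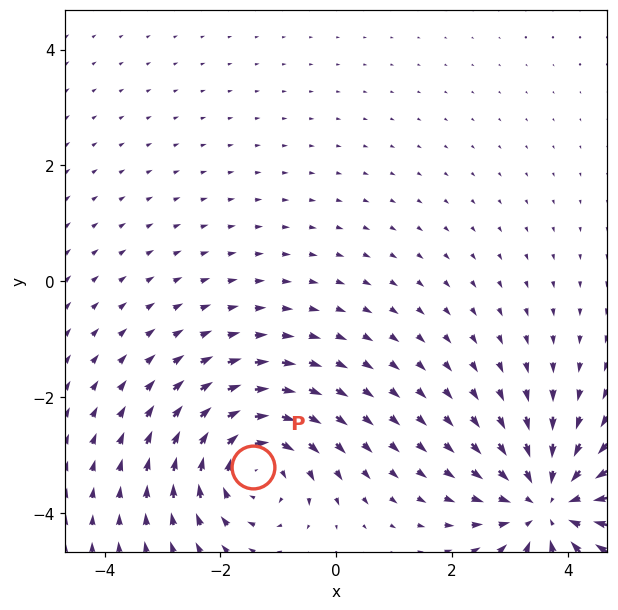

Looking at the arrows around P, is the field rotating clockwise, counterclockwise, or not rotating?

Near P at (-1.4, -3.2) the arrows circulate clockwise. The curl (z-component) there is about -3; negative curl means clockwise rotation.

clockwise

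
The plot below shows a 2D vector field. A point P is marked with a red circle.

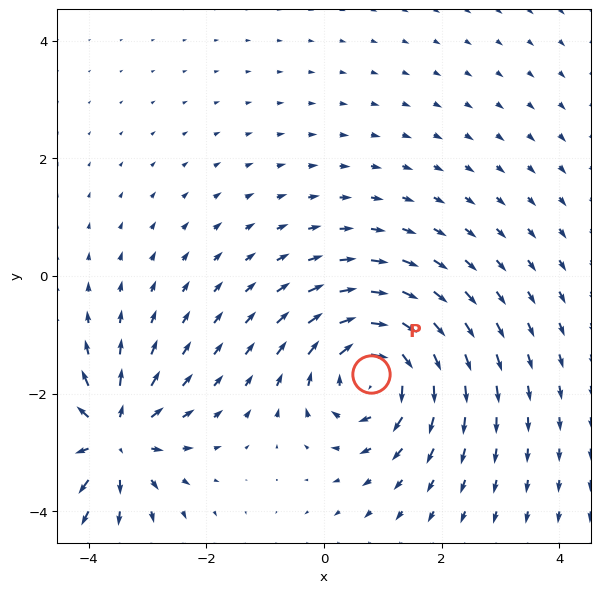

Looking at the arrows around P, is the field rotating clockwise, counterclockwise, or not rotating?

clockwise

Near P at (0.8, -1.7) the arrows circulate clockwise. The curl (z-component) there is about -6; negative curl means clockwise rotation.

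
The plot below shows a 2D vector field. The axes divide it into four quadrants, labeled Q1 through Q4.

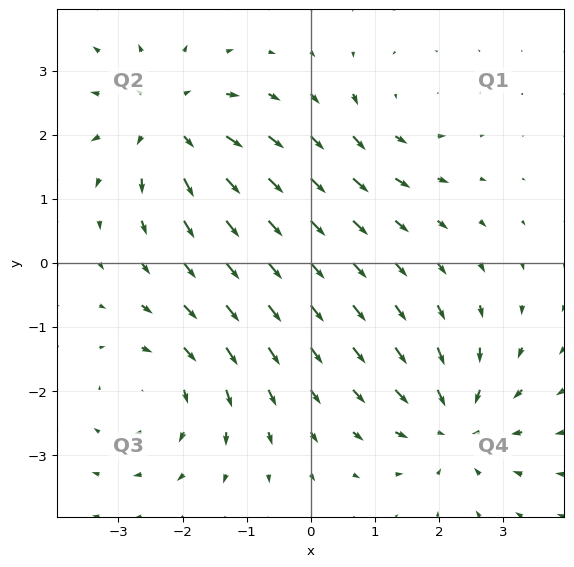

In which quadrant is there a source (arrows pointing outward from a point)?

The source sits at approximately (-2.2, 2.2), which lies in quadrant Q2. The divergence there is about +5, positive as expected for a source.

Q2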